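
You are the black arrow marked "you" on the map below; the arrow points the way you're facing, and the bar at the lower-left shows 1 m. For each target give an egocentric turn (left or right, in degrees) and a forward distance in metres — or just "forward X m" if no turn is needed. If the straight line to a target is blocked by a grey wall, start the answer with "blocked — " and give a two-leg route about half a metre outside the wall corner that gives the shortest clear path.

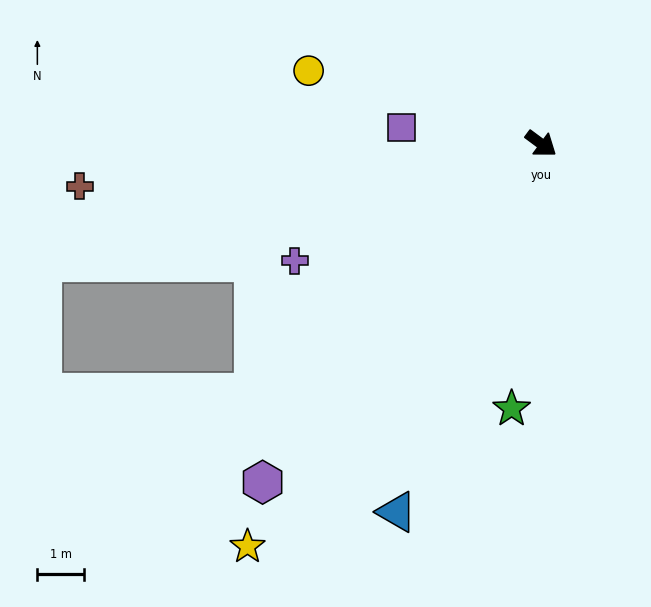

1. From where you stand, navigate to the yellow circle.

turn right 161°, forward 5.2 m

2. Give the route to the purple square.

turn right 150°, forward 3.0 m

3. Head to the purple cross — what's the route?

turn right 118°, forward 5.8 m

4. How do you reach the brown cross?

turn right 138°, forward 9.9 m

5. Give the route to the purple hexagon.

turn right 93°, forward 9.4 m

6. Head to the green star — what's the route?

turn right 60°, forward 5.7 m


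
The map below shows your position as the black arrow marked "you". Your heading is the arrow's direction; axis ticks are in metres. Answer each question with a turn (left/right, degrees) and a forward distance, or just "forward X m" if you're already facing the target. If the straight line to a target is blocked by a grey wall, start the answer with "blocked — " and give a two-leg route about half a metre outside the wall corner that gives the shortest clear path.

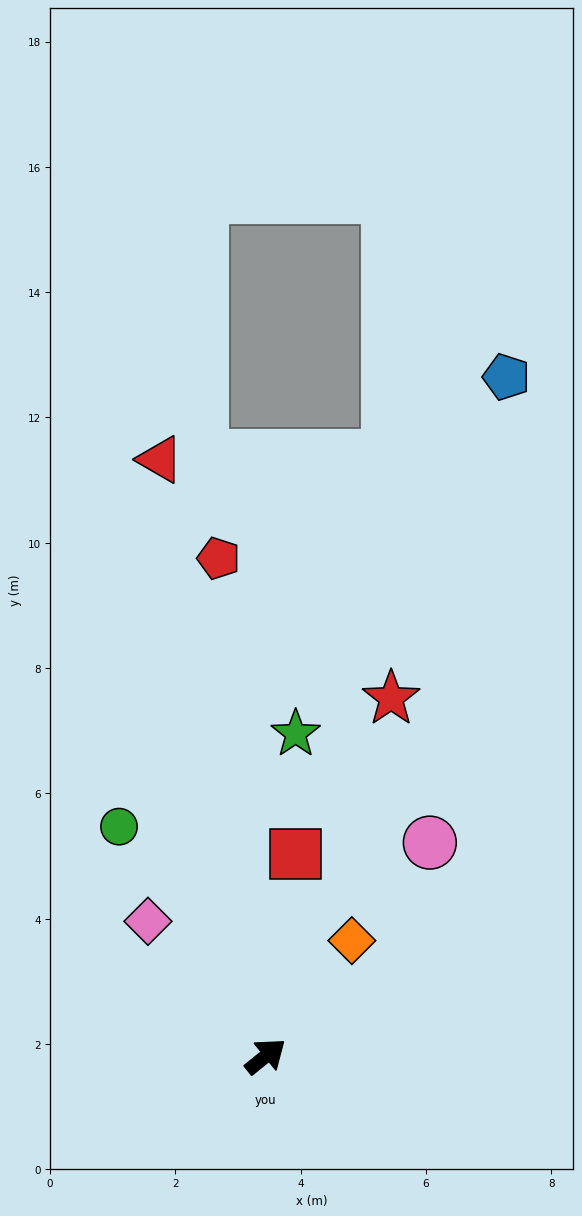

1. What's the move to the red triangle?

turn left 61°, forward 9.7 m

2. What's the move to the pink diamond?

turn left 92°, forward 2.9 m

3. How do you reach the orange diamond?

turn left 14°, forward 2.3 m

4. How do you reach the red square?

turn left 43°, forward 3.3 m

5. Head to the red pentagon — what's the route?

turn left 56°, forward 8.0 m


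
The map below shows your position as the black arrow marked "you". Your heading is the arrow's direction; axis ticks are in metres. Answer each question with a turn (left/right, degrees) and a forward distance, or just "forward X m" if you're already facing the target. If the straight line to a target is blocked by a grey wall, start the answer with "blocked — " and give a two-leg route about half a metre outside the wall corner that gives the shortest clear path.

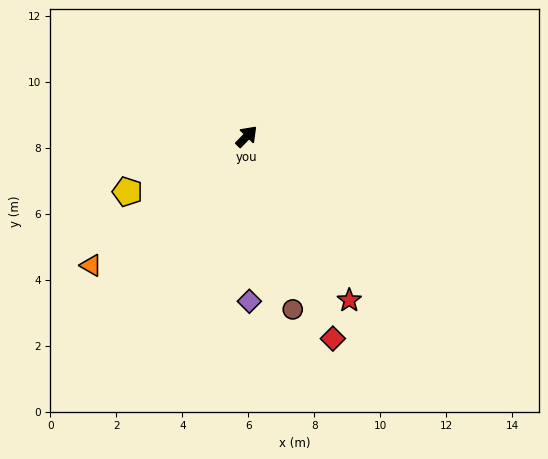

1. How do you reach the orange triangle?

turn left 174°, forward 6.1 m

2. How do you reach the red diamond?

turn right 113°, forward 6.7 m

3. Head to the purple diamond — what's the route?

turn right 135°, forward 5.0 m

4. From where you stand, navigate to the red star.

turn right 104°, forward 5.9 m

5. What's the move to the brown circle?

turn right 121°, forward 5.4 m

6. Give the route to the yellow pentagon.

turn left 159°, forward 4.0 m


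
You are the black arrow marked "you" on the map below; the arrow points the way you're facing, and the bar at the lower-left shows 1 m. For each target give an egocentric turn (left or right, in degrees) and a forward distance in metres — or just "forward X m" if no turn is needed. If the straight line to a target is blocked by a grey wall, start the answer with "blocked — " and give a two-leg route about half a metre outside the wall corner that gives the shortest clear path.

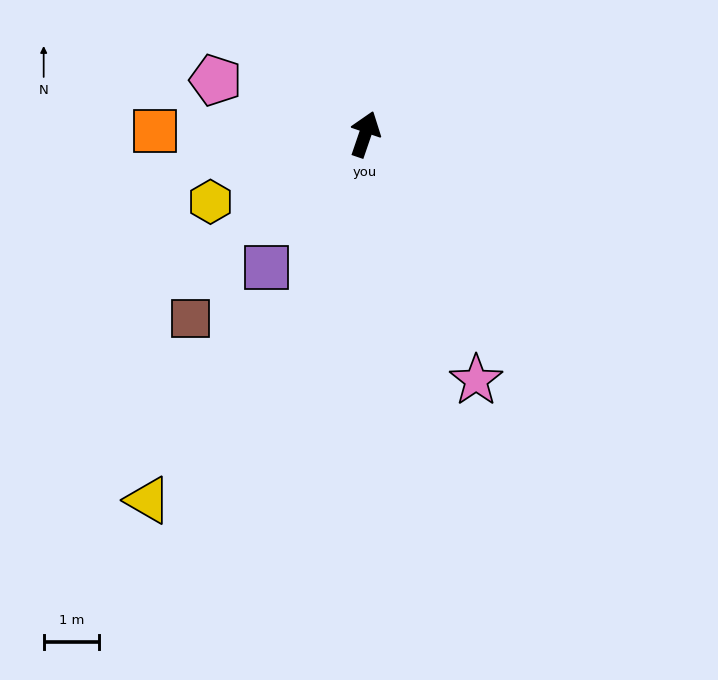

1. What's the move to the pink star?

turn right 137°, forward 4.9 m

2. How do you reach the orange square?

turn left 108°, forward 3.8 m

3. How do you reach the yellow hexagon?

turn left 132°, forward 3.0 m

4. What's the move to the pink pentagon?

turn left 89°, forward 2.9 m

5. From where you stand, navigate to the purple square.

turn left 162°, forward 3.0 m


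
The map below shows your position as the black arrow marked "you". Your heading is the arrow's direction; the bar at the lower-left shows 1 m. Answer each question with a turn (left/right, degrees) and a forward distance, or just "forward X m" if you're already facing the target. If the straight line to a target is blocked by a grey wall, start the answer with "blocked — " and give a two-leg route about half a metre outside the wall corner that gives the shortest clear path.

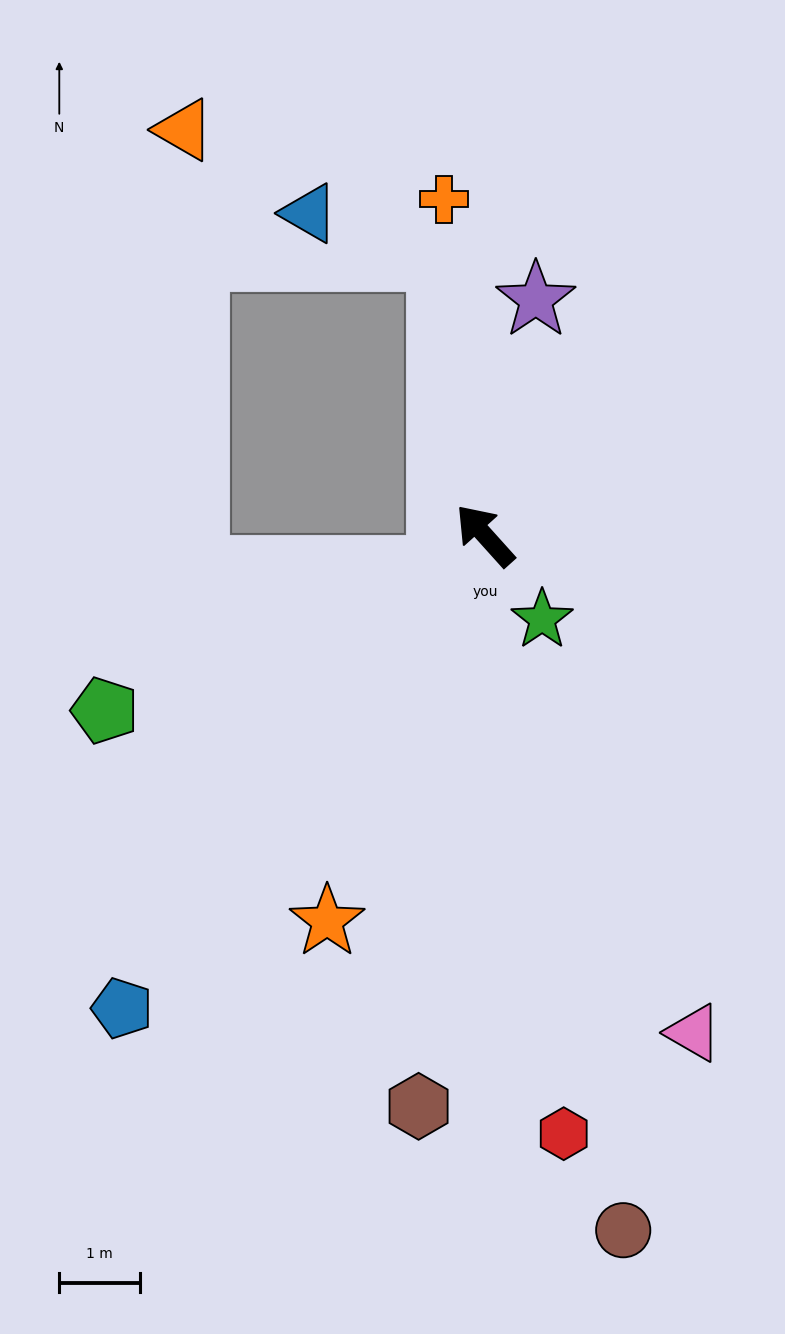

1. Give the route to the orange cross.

turn right 35°, forward 4.2 m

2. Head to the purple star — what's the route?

turn right 54°, forward 3.0 m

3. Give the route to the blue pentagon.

turn left 101°, forward 7.4 m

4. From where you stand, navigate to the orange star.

turn left 116°, forward 5.2 m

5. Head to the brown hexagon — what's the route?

turn left 131°, forward 7.1 m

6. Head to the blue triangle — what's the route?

blocked — turn right 33°, forward 3.5 m, then turn left 63°, forward 1.7 m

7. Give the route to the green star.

turn left 172°, forward 1.3 m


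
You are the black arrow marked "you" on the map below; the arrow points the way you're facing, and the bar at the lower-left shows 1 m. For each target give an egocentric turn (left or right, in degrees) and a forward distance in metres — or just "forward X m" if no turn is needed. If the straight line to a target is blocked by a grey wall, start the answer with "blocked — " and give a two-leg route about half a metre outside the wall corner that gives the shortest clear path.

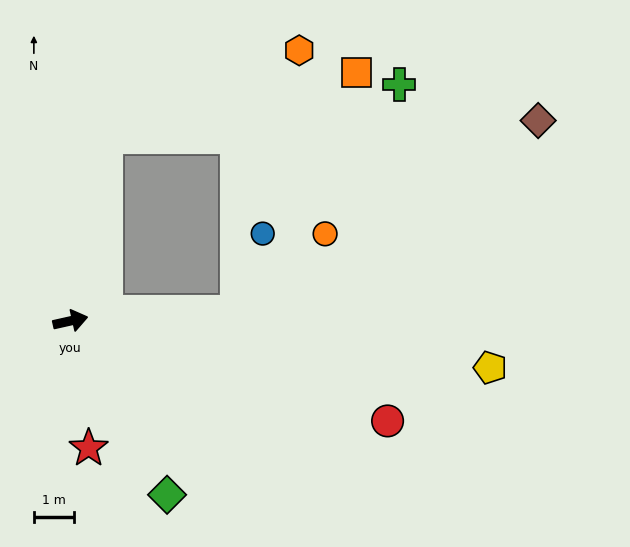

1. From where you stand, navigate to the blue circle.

blocked — turn right 10°, forward 4.2 m, then turn left 69°, forward 2.1 m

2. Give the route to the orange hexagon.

blocked — turn left 66°, forward 4.7 m, then turn right 55°, forward 5.3 m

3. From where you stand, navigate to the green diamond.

turn right 74°, forward 5.0 m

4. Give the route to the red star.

turn right 94°, forward 3.2 m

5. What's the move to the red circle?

turn right 30°, forward 8.3 m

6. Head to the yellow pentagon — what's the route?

turn right 19°, forward 10.6 m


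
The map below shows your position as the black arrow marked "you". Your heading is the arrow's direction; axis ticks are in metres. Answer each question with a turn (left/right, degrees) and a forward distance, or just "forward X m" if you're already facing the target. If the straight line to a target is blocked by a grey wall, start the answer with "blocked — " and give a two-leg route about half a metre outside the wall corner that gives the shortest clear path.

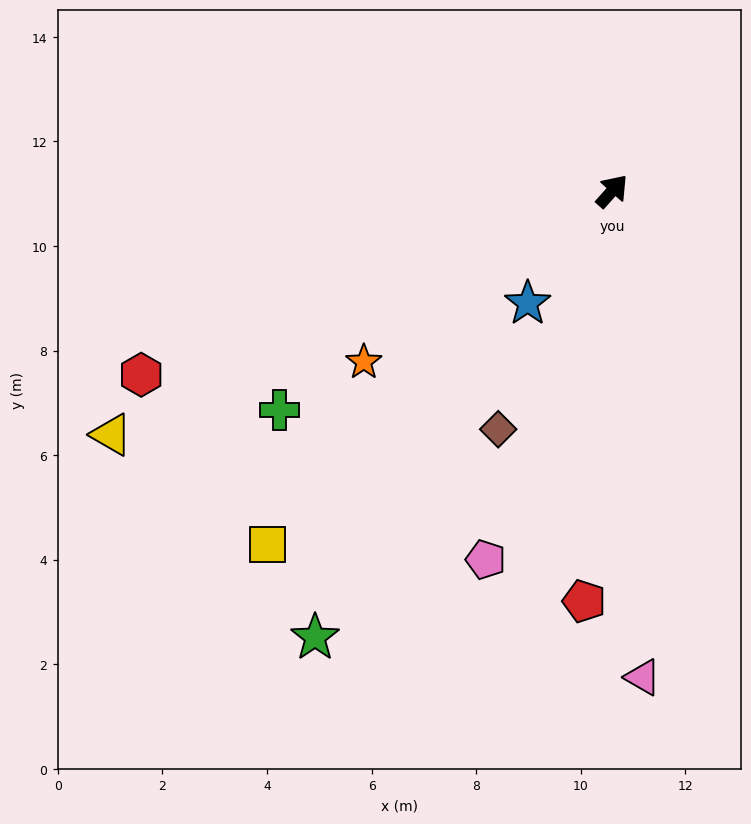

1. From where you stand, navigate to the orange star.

turn left 166°, forward 5.8 m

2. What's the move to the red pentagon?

turn right 142°, forward 7.9 m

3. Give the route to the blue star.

turn right 175°, forward 2.7 m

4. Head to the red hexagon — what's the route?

turn left 153°, forward 9.7 m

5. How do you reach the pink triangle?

turn right 135°, forward 9.3 m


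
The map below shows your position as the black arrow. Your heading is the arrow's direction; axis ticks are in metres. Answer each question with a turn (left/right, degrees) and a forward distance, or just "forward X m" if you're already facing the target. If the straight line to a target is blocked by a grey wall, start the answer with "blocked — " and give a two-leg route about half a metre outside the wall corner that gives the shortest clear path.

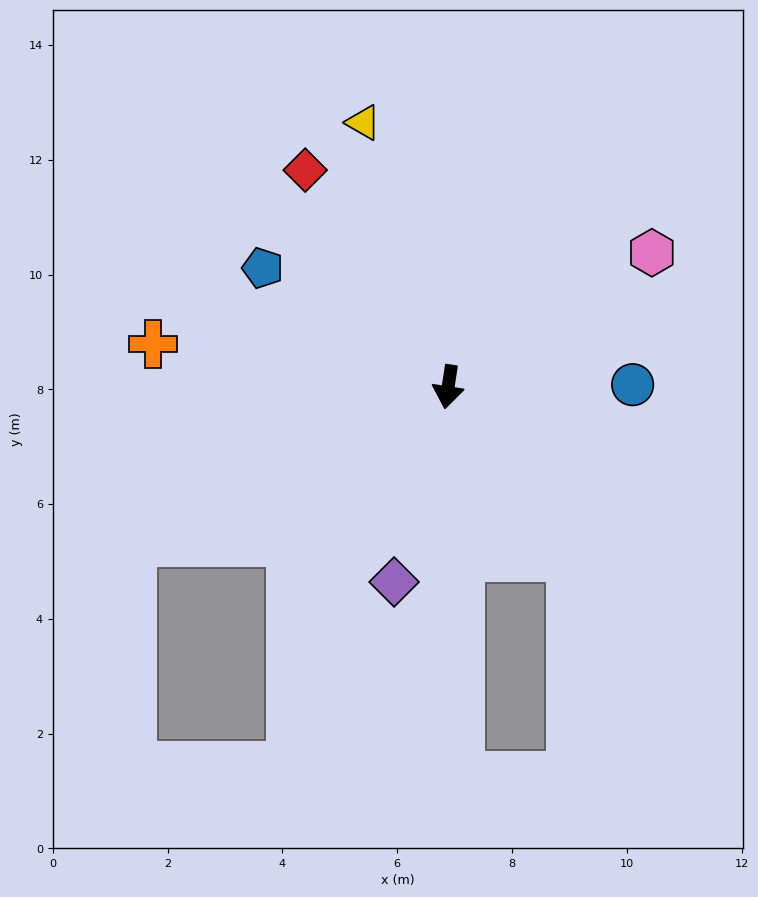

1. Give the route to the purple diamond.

turn right 7°, forward 3.5 m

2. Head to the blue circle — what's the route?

turn left 99°, forward 3.2 m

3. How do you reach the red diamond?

turn right 138°, forward 4.5 m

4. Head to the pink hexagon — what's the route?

turn left 132°, forward 4.2 m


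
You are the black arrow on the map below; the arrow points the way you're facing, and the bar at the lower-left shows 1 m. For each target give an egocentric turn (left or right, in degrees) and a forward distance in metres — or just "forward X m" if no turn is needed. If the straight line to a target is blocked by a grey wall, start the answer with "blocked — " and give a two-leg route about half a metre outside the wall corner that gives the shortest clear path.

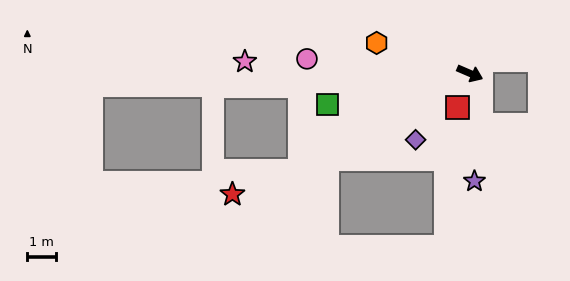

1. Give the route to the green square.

turn right 144°, forward 5.1 m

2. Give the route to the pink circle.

turn right 162°, forward 5.8 m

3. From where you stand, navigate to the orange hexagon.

turn right 175°, forward 3.5 m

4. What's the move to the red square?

turn right 87°, forward 1.3 m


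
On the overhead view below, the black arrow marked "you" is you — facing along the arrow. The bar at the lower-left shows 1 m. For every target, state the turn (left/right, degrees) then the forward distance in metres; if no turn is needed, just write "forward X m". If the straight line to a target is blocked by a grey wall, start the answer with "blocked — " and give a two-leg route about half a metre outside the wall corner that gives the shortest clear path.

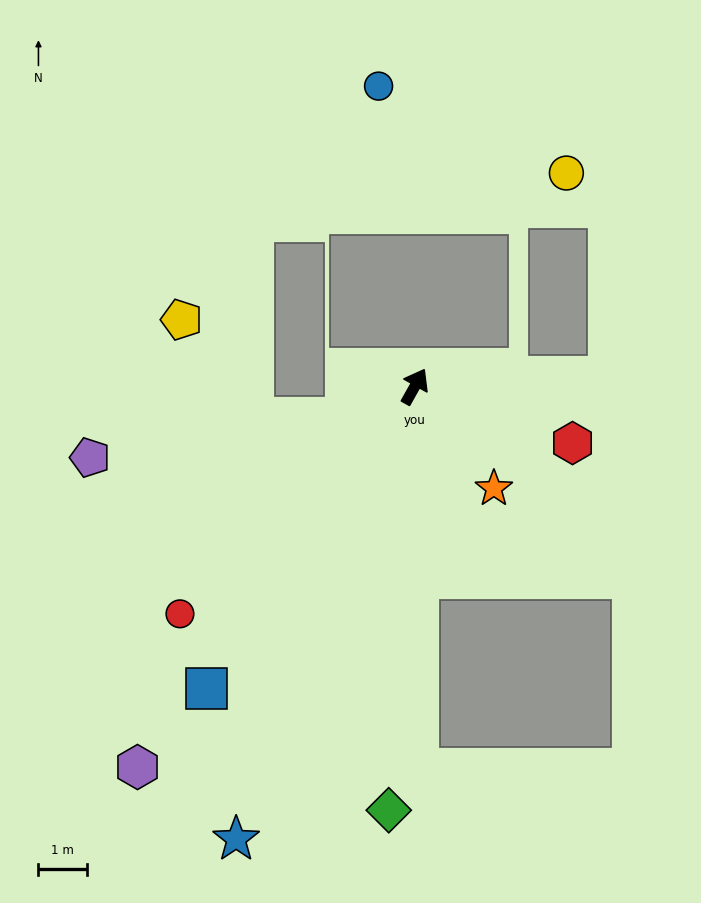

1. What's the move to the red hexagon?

turn right 80°, forward 3.5 m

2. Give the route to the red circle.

turn left 163°, forward 6.8 m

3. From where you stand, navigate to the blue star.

turn right 172°, forward 10.1 m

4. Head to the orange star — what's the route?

turn right 113°, forward 2.7 m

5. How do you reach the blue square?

turn left 175°, forward 7.6 m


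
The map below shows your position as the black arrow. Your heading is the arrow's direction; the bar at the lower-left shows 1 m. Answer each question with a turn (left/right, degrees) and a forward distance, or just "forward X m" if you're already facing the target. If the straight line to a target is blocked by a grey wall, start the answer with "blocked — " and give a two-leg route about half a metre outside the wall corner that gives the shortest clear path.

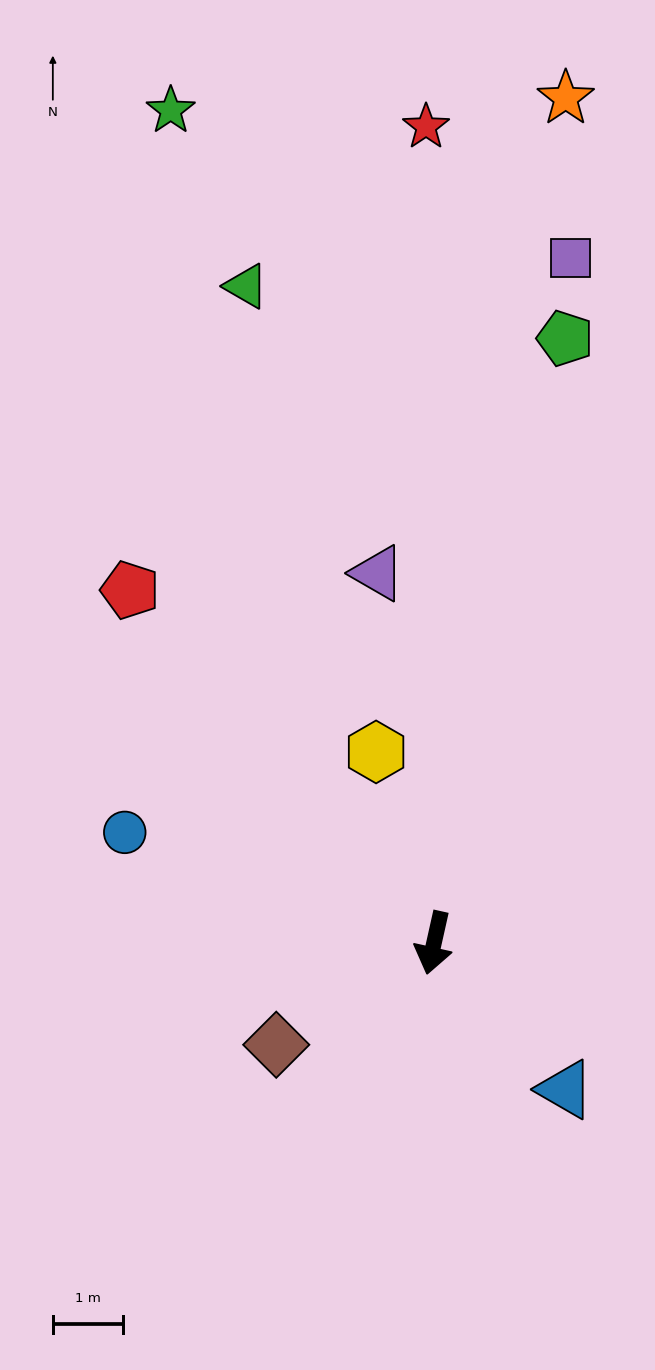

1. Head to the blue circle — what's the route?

turn right 97°, forward 4.7 m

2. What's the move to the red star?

turn right 167°, forward 11.6 m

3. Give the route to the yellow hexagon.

turn right 151°, forward 2.8 m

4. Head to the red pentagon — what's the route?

turn right 127°, forward 6.6 m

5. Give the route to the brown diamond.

turn right 45°, forward 2.7 m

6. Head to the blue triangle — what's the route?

turn left 54°, forward 2.8 m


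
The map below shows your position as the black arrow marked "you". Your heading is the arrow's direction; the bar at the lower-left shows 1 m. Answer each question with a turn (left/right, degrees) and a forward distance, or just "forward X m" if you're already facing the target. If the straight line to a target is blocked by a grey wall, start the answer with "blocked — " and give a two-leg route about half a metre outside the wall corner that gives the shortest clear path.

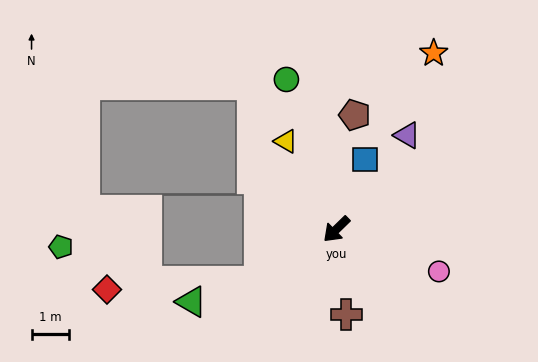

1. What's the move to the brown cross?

turn left 52°, forward 2.3 m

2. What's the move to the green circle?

turn right 116°, forward 4.3 m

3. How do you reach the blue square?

turn right 157°, forward 2.0 m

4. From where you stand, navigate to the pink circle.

turn left 113°, forward 3.0 m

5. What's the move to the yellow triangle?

turn right 104°, forward 2.7 m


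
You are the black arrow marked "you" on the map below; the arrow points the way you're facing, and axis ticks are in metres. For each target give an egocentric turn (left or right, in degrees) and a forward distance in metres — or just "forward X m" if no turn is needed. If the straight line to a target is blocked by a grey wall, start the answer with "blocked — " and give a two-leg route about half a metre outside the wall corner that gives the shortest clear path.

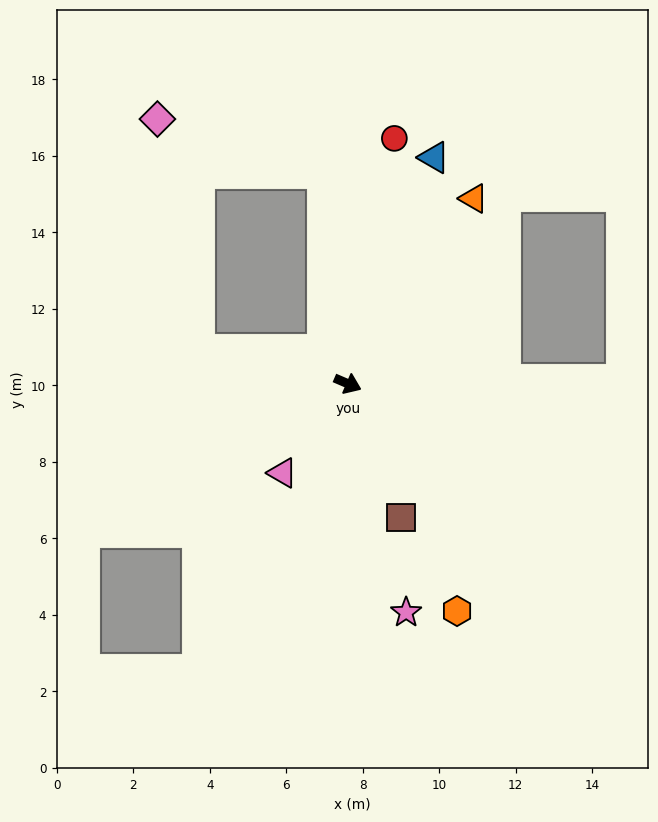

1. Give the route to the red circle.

turn left 102°, forward 6.5 m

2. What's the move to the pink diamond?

blocked — turn left 120°, forward 5.6 m, then turn left 65°, forward 4.6 m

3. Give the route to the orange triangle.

turn left 79°, forward 5.9 m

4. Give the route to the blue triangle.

turn left 92°, forward 6.3 m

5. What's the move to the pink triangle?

turn right 103°, forward 2.9 m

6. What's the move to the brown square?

turn right 45°, forward 3.8 m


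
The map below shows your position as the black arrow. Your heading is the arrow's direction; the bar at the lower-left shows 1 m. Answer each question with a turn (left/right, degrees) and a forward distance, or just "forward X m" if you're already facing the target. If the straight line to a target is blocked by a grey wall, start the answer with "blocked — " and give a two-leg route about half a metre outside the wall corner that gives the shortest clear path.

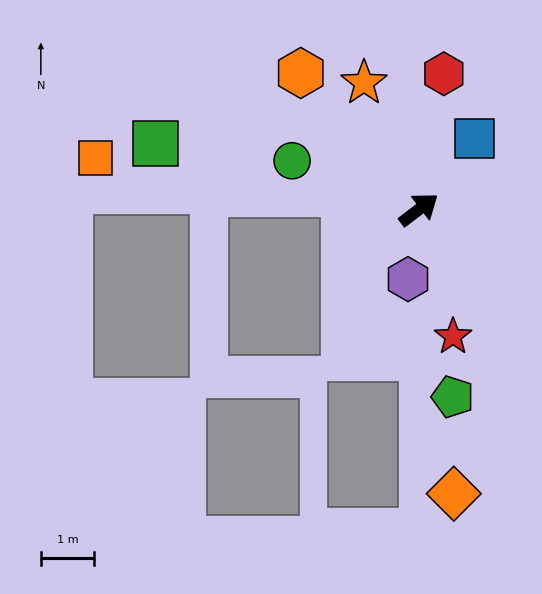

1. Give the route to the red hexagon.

turn left 42°, forward 2.6 m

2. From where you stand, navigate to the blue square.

turn left 15°, forward 1.7 m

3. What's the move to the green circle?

turn left 122°, forward 2.6 m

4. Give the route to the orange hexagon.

turn left 94°, forward 3.4 m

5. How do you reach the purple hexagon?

turn right 136°, forward 1.3 m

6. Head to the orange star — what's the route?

turn left 76°, forward 2.6 m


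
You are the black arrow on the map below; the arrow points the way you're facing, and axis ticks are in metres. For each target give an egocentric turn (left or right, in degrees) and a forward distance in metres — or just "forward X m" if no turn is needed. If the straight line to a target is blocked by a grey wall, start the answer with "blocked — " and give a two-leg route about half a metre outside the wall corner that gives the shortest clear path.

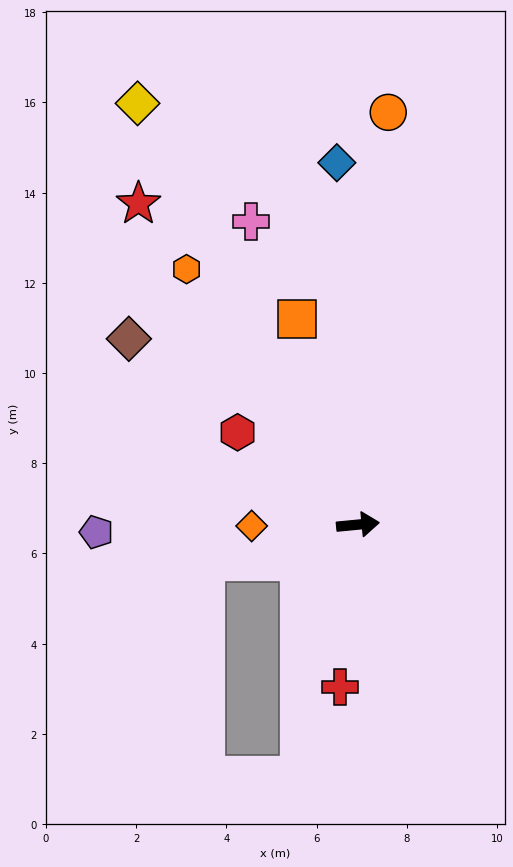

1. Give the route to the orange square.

turn left 101°, forward 4.8 m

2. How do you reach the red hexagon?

turn left 137°, forward 3.4 m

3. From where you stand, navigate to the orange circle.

turn left 80°, forward 9.2 m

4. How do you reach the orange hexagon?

turn left 118°, forward 6.8 m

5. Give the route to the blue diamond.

turn left 88°, forward 8.0 m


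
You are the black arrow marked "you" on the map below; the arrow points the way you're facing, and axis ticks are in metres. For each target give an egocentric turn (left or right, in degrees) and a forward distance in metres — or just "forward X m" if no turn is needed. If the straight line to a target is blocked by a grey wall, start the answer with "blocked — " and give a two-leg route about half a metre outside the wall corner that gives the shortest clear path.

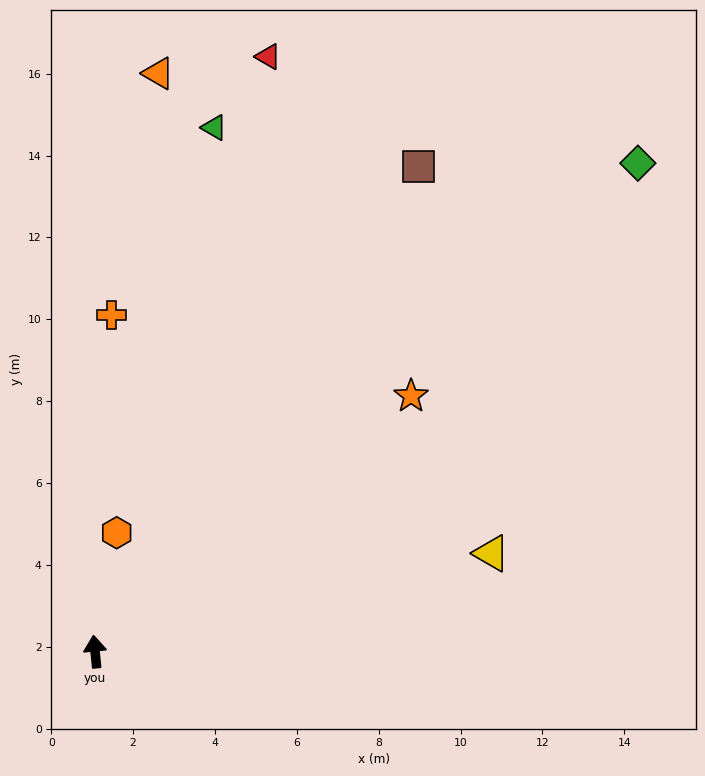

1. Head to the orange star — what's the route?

turn right 57°, forward 9.9 m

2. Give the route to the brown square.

turn right 39°, forward 14.2 m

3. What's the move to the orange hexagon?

turn right 16°, forward 3.0 m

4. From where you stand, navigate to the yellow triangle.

turn right 82°, forward 10.0 m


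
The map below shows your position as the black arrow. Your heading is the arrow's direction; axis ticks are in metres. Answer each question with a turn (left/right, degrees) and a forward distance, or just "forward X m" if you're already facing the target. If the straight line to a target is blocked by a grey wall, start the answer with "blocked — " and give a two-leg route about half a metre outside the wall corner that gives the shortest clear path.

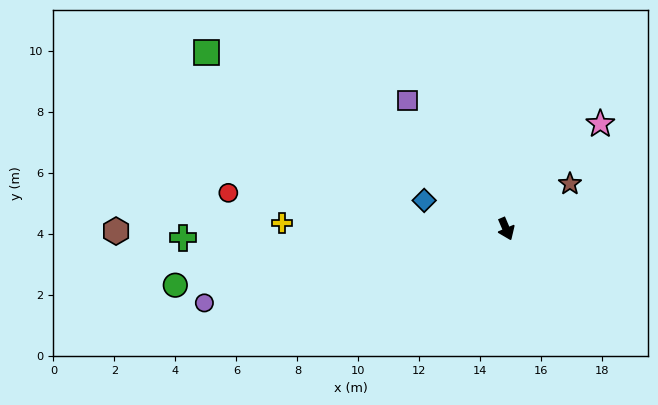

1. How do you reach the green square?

turn right 144°, forward 11.4 m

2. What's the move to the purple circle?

turn right 99°, forward 10.2 m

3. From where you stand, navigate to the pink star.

turn left 115°, forward 4.6 m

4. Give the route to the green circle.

turn right 104°, forward 11.0 m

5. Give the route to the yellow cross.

turn right 115°, forward 7.4 m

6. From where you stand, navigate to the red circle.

turn right 121°, forward 9.2 m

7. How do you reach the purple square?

turn right 166°, forward 5.3 m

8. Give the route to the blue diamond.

turn right 132°, forward 2.8 m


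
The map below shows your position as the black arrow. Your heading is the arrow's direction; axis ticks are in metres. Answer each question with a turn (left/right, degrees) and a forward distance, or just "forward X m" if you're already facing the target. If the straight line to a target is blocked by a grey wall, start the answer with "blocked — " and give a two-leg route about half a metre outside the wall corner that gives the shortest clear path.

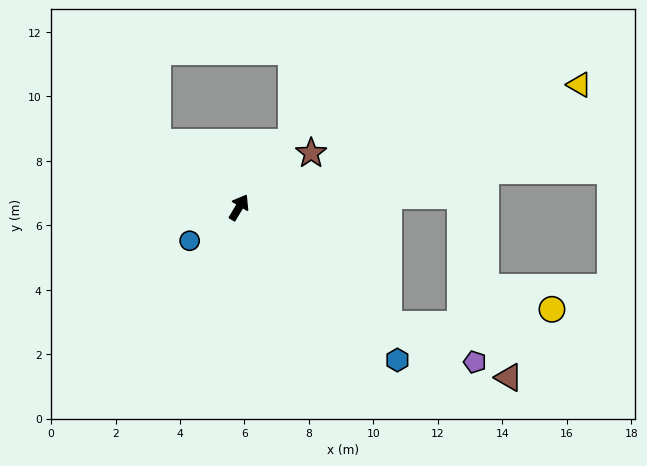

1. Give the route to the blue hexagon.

turn right 103°, forward 6.8 m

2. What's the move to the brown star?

turn right 22°, forward 2.8 m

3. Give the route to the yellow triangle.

turn right 39°, forward 11.2 m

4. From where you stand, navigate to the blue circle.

turn left 155°, forward 1.8 m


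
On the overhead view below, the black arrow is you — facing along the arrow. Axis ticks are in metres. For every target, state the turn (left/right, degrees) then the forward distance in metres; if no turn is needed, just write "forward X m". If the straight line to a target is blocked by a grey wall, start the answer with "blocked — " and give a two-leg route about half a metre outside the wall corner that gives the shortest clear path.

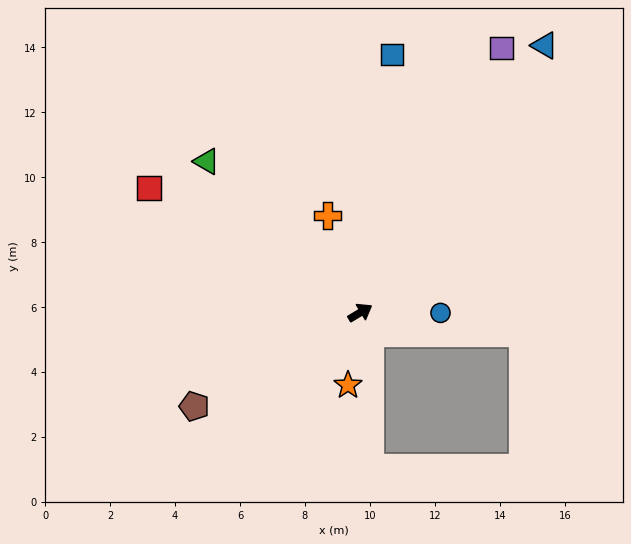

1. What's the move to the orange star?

turn right 131°, forward 2.3 m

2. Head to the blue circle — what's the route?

turn right 31°, forward 2.5 m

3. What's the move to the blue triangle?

turn left 24°, forward 10.0 m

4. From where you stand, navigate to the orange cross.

turn left 78°, forward 3.1 m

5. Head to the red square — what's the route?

turn left 118°, forward 7.6 m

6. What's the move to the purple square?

turn left 31°, forward 9.2 m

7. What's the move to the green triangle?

turn left 104°, forward 6.6 m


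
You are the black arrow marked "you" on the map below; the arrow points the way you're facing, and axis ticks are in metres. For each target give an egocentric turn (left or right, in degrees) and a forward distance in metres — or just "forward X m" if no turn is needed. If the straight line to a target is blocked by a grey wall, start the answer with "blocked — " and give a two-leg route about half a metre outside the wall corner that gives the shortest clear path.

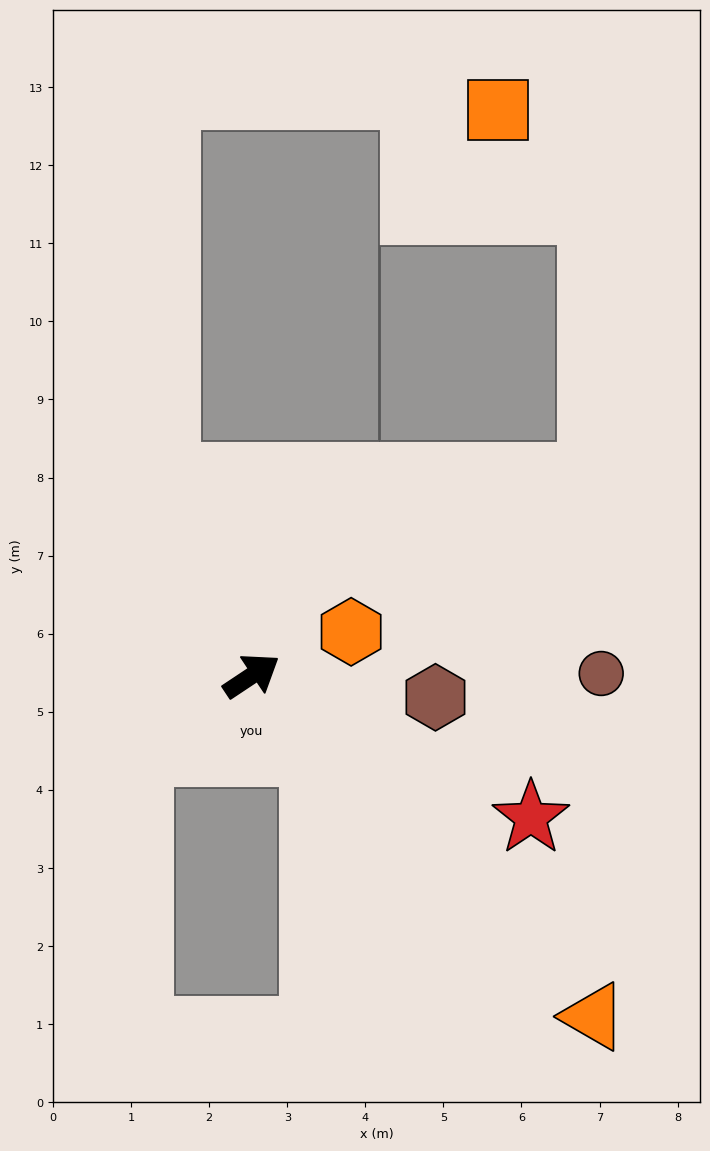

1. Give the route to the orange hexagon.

turn right 10°, forward 1.4 m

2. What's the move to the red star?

turn right 61°, forward 4.0 m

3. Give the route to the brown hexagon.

turn right 40°, forward 2.4 m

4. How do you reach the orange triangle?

turn right 79°, forward 6.2 m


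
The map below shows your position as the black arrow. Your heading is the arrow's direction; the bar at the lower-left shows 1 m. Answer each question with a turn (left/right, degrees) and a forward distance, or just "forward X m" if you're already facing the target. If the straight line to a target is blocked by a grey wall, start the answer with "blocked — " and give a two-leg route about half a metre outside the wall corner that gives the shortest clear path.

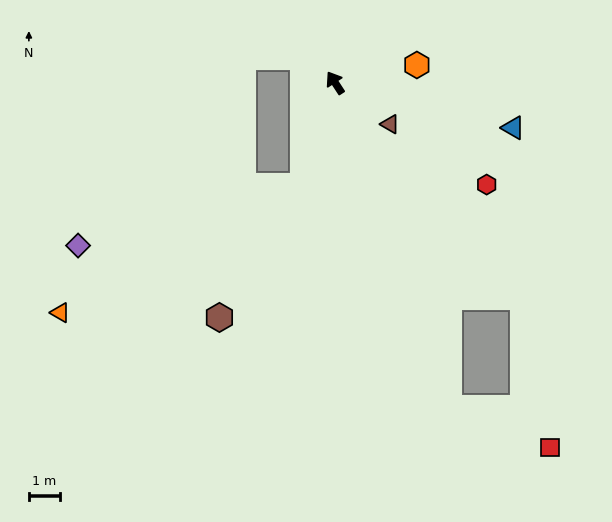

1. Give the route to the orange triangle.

blocked — turn left 130°, forward 3.5 m, then turn right 46°, forward 8.7 m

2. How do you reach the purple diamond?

blocked — turn left 130°, forward 3.5 m, then turn right 58°, forward 7.4 m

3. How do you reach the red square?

blocked — turn left 166°, forward 11.0 m, then turn left 49°, forward 3.5 m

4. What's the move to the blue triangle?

turn right 137°, forward 5.9 m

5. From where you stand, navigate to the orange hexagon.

turn right 111°, forward 2.7 m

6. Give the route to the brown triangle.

turn right 160°, forward 2.2 m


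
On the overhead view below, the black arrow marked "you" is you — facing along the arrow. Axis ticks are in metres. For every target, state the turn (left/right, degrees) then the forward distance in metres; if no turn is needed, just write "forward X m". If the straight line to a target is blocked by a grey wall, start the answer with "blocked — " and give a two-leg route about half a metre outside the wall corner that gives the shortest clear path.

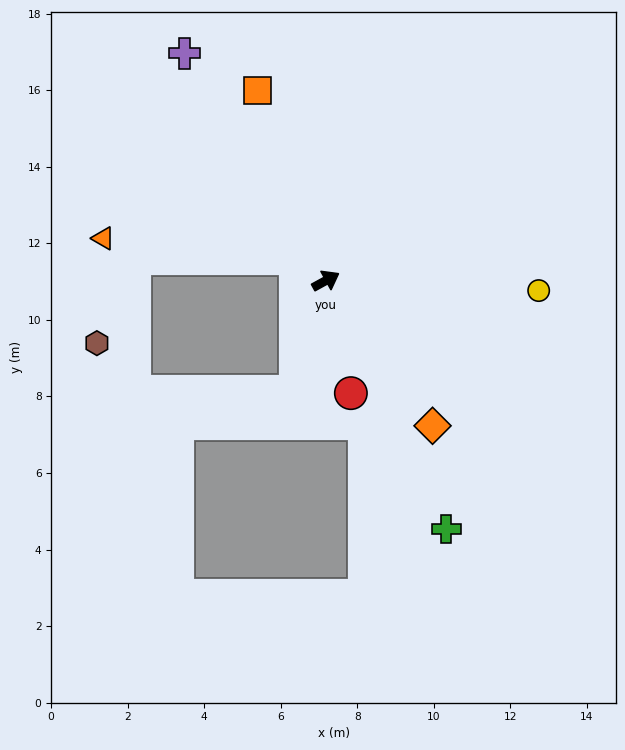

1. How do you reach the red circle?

turn right 106°, forward 3.0 m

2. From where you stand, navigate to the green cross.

turn right 93°, forward 7.2 m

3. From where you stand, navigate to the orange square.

turn left 81°, forward 5.3 m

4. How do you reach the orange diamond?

turn right 82°, forward 4.7 m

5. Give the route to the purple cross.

turn left 93°, forward 7.0 m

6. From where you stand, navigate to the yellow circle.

turn right 31°, forward 5.6 m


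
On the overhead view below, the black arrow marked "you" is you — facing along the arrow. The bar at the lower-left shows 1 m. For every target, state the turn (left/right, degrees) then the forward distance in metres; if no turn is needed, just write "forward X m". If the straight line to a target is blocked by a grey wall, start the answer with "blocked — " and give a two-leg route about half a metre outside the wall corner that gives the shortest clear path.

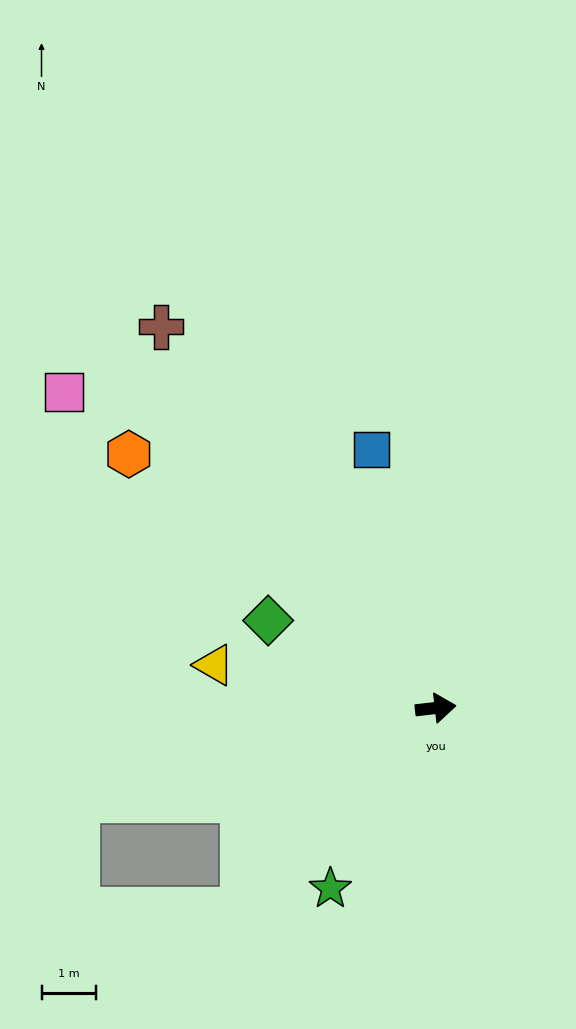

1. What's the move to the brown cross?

turn left 119°, forward 8.7 m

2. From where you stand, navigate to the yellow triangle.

turn left 162°, forward 4.2 m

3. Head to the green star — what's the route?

turn right 127°, forward 3.9 m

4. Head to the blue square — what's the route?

turn left 97°, forward 4.9 m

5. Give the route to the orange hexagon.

turn left 134°, forward 7.3 m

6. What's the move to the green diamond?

turn left 146°, forward 3.5 m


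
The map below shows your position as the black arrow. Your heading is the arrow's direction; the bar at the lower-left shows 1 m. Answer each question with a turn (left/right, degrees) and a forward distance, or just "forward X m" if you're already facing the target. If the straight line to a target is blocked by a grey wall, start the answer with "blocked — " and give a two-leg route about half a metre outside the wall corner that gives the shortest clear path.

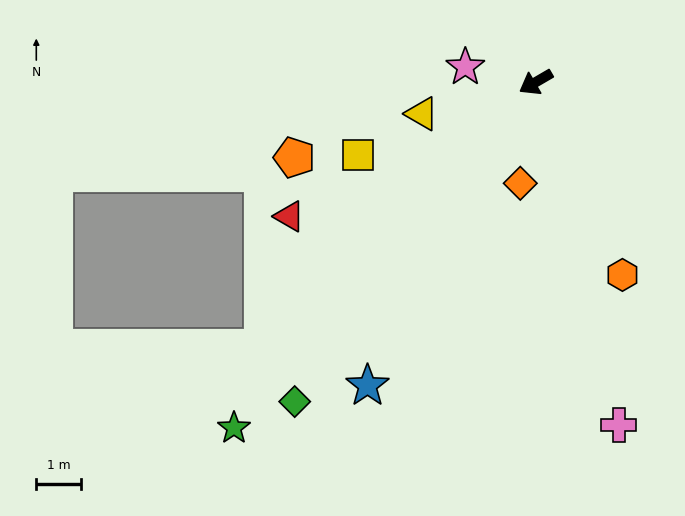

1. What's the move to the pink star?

turn right 42°, forward 1.6 m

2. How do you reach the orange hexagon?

turn left 84°, forward 4.8 m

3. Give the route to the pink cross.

turn left 73°, forward 8.0 m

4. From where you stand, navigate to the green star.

turn left 19°, forward 10.4 m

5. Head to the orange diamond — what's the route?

turn left 51°, forward 2.3 m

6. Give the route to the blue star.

turn left 31°, forward 7.9 m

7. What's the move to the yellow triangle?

turn right 15°, forward 2.7 m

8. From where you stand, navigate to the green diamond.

turn left 23°, forward 9.1 m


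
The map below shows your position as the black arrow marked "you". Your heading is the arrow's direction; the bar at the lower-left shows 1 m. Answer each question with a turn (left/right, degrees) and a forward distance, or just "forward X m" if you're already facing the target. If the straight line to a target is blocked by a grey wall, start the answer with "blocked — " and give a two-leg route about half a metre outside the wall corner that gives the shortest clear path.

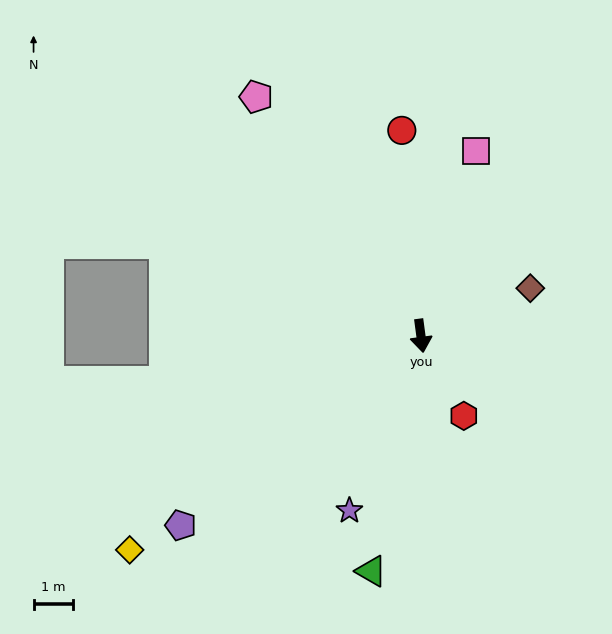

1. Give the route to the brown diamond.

turn left 106°, forward 3.1 m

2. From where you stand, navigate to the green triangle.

turn right 20°, forward 6.2 m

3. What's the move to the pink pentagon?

turn right 153°, forward 7.5 m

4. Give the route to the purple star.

turn right 30°, forward 4.8 m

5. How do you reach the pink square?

turn left 156°, forward 4.9 m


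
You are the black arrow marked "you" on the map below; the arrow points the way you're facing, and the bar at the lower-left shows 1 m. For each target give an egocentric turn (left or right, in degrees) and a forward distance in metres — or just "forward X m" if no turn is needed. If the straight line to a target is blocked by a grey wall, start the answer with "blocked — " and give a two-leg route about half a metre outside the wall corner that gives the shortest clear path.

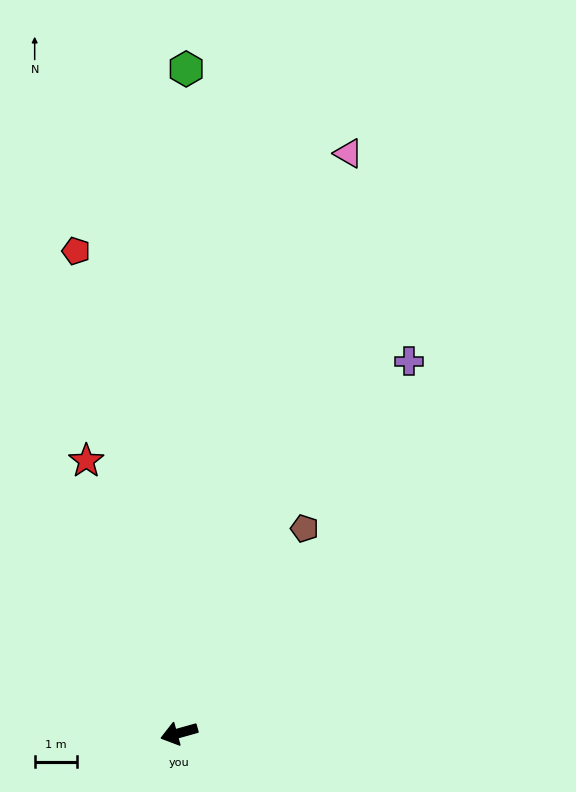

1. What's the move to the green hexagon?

turn right 106°, forward 15.5 m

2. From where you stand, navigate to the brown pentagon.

turn right 137°, forward 5.6 m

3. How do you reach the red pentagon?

turn right 94°, forward 11.5 m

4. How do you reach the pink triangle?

turn right 122°, forward 14.1 m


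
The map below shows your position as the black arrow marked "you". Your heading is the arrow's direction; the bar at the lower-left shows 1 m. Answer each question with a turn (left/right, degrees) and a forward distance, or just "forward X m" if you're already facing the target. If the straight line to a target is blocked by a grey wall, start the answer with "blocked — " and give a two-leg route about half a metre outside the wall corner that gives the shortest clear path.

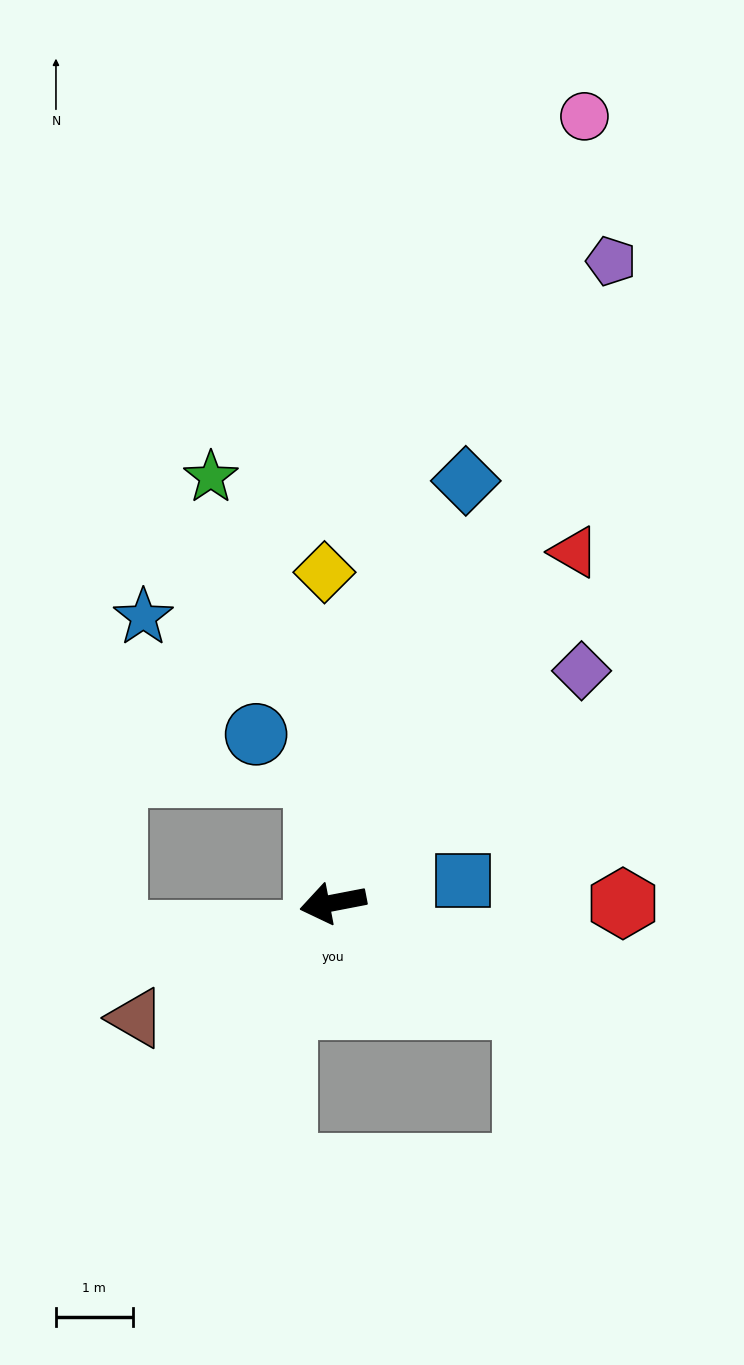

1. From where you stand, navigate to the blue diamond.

turn right 118°, forward 5.8 m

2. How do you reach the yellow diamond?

turn right 99°, forward 4.3 m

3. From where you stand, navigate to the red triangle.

turn right 135°, forward 5.5 m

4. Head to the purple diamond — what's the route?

turn right 148°, forward 4.4 m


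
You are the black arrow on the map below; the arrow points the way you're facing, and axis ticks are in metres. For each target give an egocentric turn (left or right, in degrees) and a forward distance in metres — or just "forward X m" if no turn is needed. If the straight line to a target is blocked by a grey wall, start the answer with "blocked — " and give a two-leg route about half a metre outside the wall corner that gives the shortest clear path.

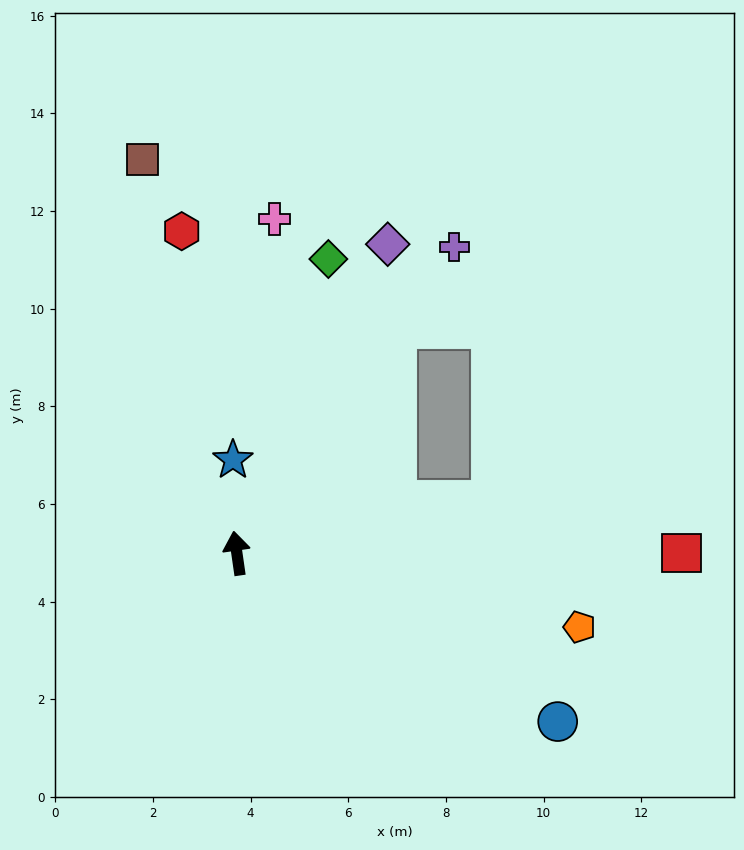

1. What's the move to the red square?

turn right 98°, forward 9.1 m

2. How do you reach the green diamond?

turn right 25°, forward 6.3 m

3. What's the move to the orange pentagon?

turn right 110°, forward 7.2 m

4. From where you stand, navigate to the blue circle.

turn right 126°, forward 7.4 m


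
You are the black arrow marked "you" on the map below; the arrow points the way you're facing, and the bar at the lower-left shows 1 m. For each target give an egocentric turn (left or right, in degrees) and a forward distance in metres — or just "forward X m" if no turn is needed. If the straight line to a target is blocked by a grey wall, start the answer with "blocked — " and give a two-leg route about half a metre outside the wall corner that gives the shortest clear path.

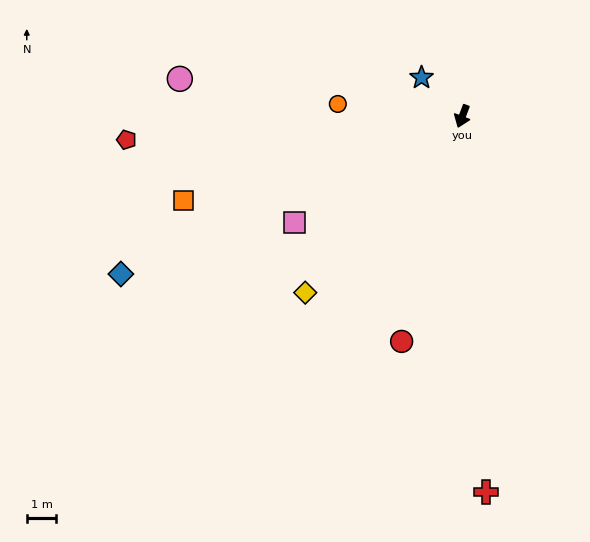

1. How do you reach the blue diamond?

turn right 44°, forward 12.8 m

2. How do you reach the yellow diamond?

turn right 21°, forward 8.0 m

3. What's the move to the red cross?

turn left 24°, forward 12.8 m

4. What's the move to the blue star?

turn right 113°, forward 1.9 m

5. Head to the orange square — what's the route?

turn right 52°, forward 9.9 m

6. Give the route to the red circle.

turn left 6°, forward 7.9 m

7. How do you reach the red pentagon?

turn right 65°, forward 11.4 m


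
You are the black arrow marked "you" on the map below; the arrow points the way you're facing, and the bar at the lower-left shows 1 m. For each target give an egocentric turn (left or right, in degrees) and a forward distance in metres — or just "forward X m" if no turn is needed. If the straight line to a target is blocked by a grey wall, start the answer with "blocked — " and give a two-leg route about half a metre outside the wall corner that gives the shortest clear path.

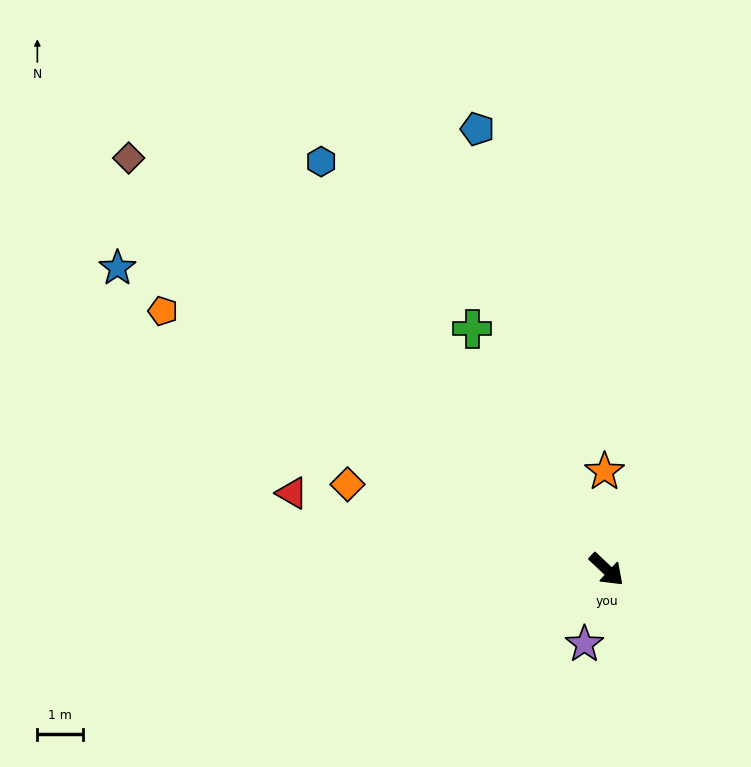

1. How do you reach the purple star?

turn right 63°, forward 1.7 m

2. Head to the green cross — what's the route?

turn left 162°, forward 6.0 m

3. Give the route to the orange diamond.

turn right 155°, forward 6.0 m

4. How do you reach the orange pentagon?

turn right 167°, forward 11.2 m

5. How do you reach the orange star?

turn left 134°, forward 2.1 m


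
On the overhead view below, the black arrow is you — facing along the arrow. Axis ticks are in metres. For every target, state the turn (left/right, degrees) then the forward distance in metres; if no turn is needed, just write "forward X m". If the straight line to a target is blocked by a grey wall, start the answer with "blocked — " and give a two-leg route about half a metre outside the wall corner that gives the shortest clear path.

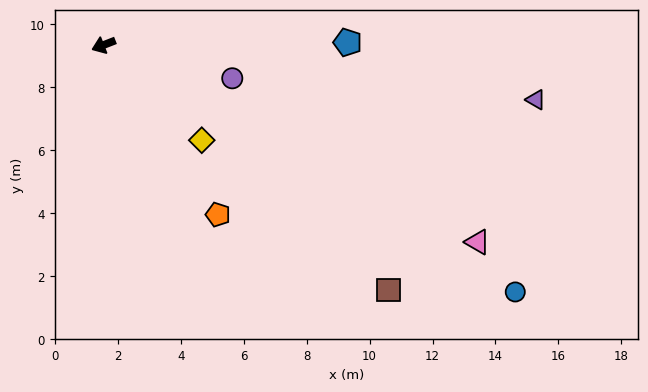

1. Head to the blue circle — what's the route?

turn left 128°, forward 15.2 m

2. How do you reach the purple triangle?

turn left 151°, forward 13.8 m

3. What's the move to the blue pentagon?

turn left 159°, forward 7.8 m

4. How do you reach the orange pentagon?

turn left 103°, forward 6.5 m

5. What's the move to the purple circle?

turn left 144°, forward 4.2 m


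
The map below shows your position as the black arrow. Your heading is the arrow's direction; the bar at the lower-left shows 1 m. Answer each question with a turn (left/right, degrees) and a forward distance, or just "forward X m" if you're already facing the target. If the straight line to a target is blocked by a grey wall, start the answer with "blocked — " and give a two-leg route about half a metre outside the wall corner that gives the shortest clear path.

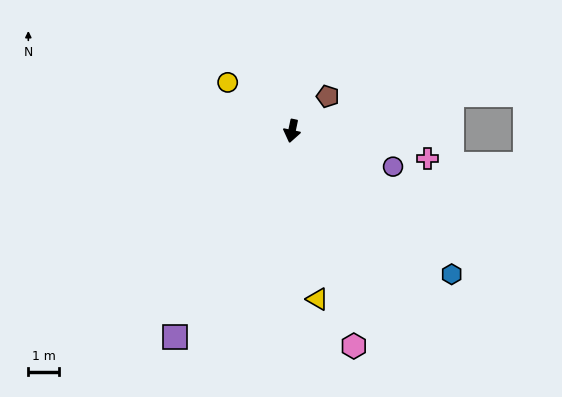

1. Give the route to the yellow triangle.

turn left 20°, forward 5.5 m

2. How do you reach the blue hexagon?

turn left 60°, forward 7.0 m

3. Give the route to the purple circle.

turn left 82°, forward 3.5 m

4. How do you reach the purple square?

turn right 18°, forward 7.7 m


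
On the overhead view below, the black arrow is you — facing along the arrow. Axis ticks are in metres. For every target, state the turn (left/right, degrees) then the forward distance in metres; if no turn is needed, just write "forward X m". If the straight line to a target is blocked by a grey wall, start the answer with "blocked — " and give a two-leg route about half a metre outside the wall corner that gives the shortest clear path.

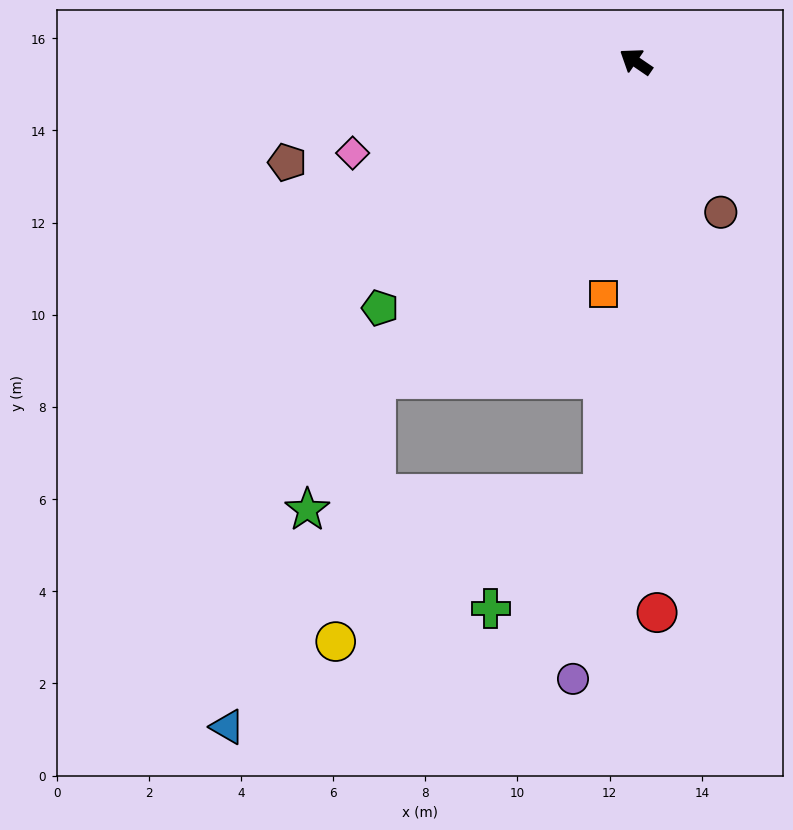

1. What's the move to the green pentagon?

turn left 78°, forward 7.7 m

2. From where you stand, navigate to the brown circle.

turn left 154°, forward 3.8 m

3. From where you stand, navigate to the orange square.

turn left 116°, forward 5.1 m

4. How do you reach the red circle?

turn left 127°, forward 12.0 m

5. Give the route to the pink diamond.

turn left 52°, forward 6.5 m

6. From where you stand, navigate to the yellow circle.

blocked — turn left 85°, forward 8.9 m, then turn left 30°, forward 5.8 m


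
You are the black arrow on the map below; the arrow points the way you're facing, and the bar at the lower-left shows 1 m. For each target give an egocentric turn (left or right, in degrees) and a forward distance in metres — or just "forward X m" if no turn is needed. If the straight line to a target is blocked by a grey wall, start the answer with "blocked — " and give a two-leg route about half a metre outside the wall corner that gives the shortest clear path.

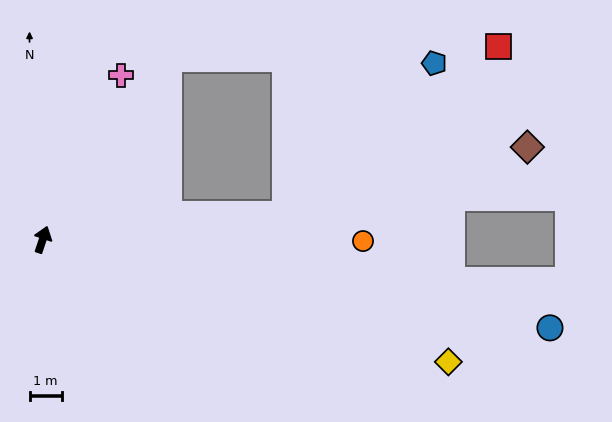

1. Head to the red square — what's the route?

blocked — turn right 66°, forward 7.6 m, then turn left 33°, forward 8.4 m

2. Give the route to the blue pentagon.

blocked — turn right 66°, forward 7.6 m, then turn left 40°, forward 6.6 m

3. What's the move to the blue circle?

turn right 81°, forward 16.0 m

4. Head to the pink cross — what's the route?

turn right 7°, forward 5.6 m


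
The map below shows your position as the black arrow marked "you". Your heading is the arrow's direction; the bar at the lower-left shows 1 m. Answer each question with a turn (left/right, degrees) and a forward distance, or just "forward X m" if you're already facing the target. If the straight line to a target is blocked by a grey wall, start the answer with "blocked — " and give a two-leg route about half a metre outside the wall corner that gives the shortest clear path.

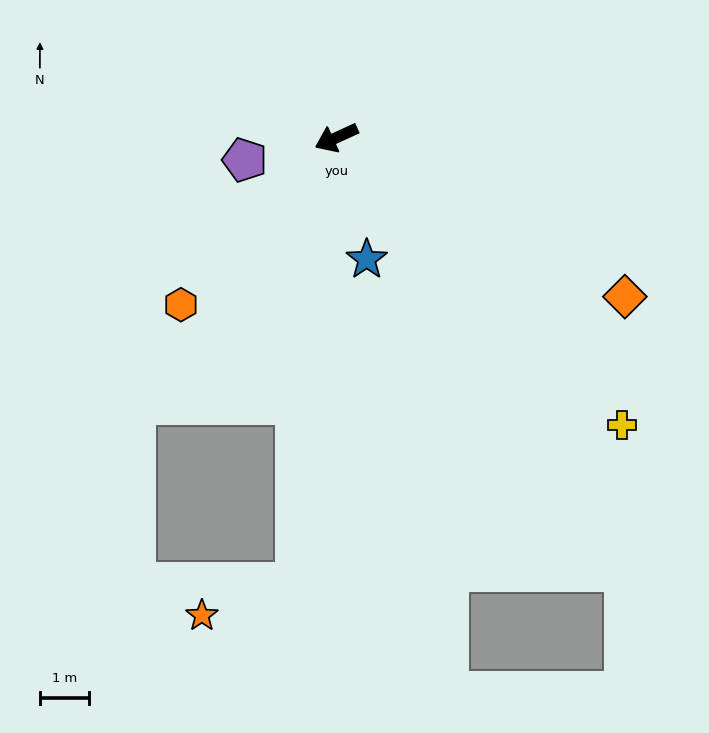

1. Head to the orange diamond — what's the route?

turn left 127°, forward 6.7 m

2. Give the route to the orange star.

blocked — turn left 60°, forward 9.1 m, then turn right 66°, forward 2.0 m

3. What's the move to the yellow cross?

turn left 110°, forward 8.2 m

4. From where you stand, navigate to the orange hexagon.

turn left 23°, forward 4.6 m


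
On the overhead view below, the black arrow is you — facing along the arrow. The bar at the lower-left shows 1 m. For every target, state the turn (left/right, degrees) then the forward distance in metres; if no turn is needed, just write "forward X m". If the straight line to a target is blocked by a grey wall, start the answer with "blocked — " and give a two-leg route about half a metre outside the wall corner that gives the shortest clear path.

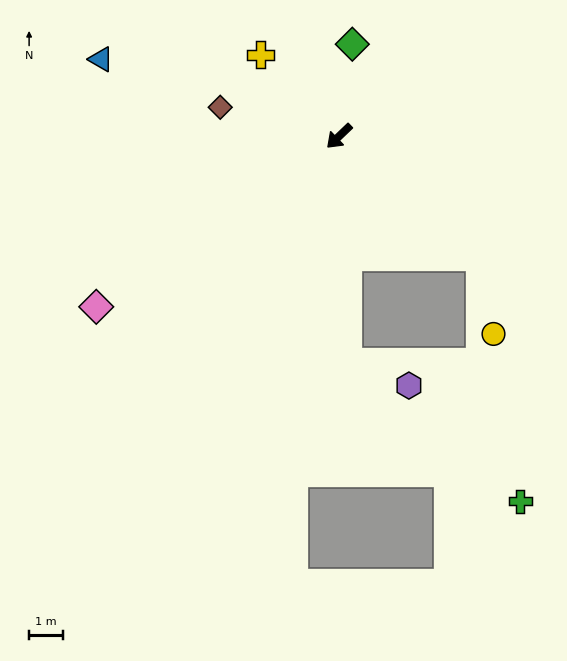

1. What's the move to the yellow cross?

turn right 90°, forward 3.4 m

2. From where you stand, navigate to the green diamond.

turn right 142°, forward 2.8 m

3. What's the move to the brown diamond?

turn right 57°, forward 3.6 m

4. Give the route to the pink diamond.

turn right 9°, forward 8.8 m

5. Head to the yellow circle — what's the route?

blocked — turn left 96°, forward 5.5 m, then turn right 40°, forward 2.3 m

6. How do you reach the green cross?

blocked — turn left 49°, forward 6.7 m, then turn left 48°, forward 6.6 m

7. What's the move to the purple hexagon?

blocked — turn left 49°, forward 6.7 m, then turn left 66°, forward 1.9 m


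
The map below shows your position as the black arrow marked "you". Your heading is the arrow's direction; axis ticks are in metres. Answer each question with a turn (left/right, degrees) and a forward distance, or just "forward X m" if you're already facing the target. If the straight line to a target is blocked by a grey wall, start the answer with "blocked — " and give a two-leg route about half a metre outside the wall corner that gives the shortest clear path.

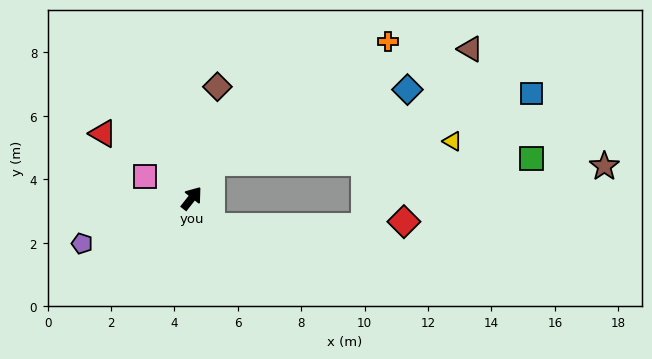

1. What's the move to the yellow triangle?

blocked — turn left 8°, forward 1.3 m, then turn right 55°, forward 7.6 m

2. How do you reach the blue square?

blocked — turn left 8°, forward 1.3 m, then turn right 48°, forward 10.3 m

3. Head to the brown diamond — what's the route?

turn left 25°, forward 3.6 m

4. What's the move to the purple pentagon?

turn left 151°, forward 3.7 m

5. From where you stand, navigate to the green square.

blocked — turn left 8°, forward 1.3 m, then turn right 59°, forward 10.1 m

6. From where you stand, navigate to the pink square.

turn left 103°, forward 1.6 m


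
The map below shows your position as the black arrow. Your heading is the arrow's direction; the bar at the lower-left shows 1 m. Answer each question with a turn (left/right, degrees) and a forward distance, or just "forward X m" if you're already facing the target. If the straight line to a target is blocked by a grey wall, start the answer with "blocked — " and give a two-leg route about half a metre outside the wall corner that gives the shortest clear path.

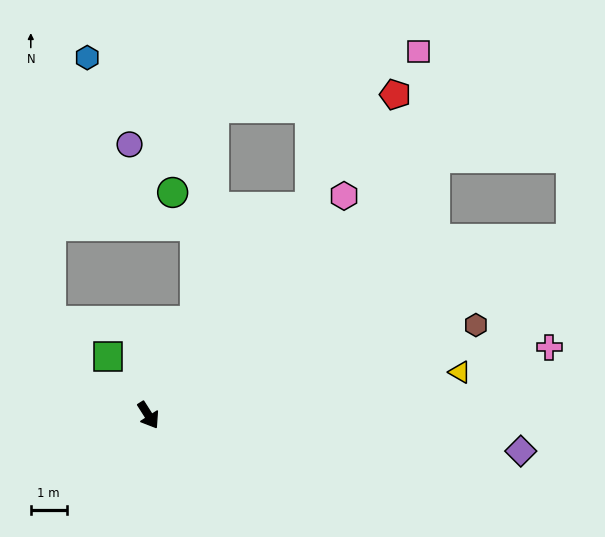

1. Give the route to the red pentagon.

turn left 110°, forward 11.3 m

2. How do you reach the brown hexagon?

turn left 73°, forward 9.5 m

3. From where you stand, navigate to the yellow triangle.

turn left 65°, forward 8.8 m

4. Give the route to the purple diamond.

turn left 52°, forward 10.4 m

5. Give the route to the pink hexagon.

turn left 106°, forward 8.2 m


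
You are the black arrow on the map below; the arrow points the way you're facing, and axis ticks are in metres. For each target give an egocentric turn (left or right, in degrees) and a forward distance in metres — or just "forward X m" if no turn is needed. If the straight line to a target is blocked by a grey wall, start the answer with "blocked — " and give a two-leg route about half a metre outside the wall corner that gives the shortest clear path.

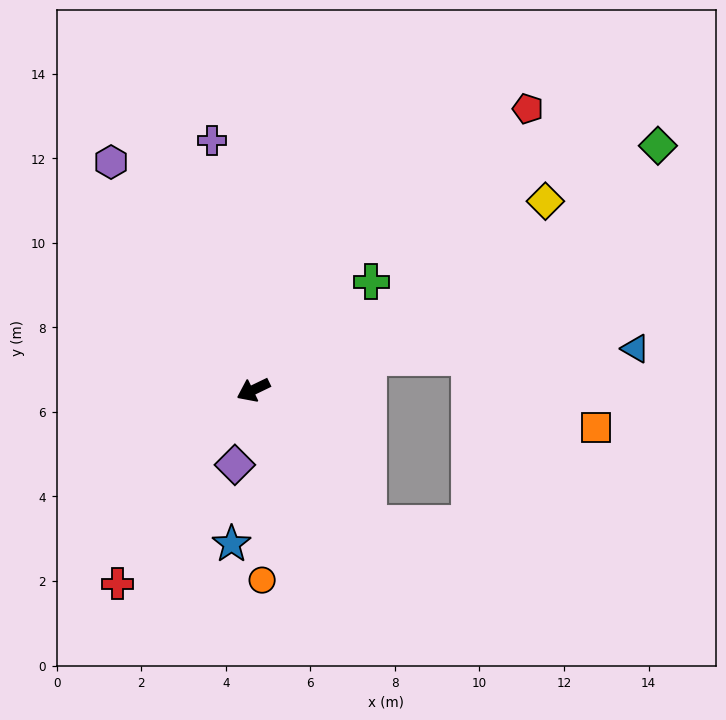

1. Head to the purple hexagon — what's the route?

turn right 84°, forward 6.4 m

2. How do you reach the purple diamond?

turn left 50°, forward 1.8 m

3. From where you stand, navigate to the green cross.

turn right 163°, forward 3.8 m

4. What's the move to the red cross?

turn left 29°, forward 5.6 m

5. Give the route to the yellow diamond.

turn right 173°, forward 8.2 m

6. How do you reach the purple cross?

turn right 106°, forward 6.0 m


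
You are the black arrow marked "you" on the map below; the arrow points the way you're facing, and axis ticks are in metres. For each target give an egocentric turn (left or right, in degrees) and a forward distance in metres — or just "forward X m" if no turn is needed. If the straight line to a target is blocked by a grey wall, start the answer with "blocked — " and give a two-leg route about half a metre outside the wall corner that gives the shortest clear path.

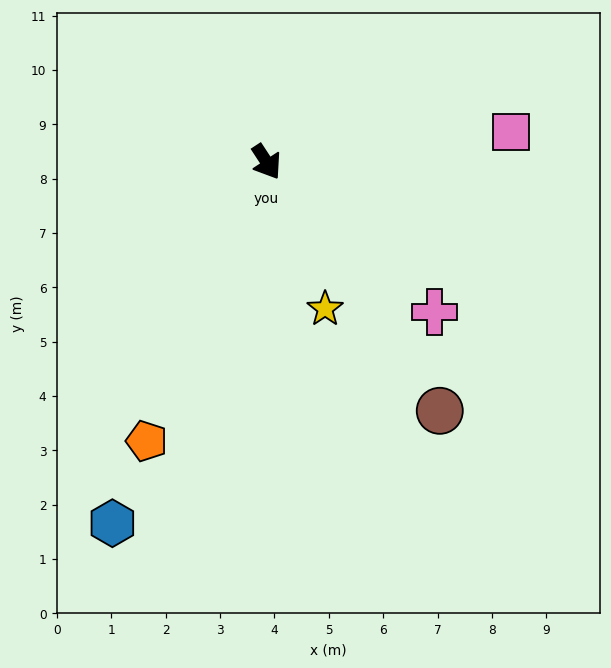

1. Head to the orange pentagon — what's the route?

turn right 56°, forward 5.6 m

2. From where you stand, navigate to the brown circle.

forward 5.6 m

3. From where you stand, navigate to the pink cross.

turn left 15°, forward 4.1 m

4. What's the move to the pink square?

turn left 64°, forward 4.5 m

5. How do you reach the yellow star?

turn right 11°, forward 2.9 m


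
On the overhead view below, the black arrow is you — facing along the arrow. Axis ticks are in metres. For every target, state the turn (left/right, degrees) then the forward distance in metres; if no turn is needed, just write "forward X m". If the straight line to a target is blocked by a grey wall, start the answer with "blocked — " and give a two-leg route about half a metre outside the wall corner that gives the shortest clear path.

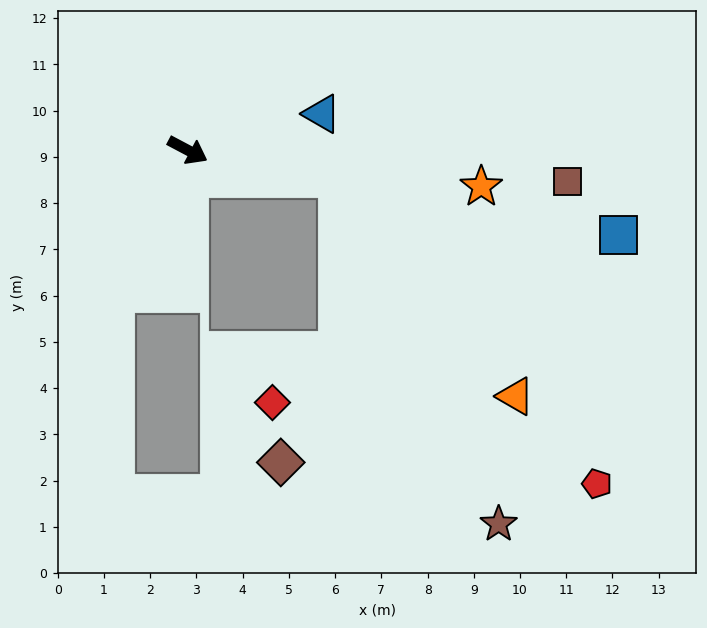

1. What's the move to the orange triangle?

blocked — turn left 17°, forward 3.3 m, then turn right 40°, forward 6.1 m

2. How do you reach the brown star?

blocked — turn left 17°, forward 3.3 m, then turn right 54°, forward 8.2 m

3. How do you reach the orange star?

turn left 21°, forward 6.4 m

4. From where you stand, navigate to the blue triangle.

turn left 43°, forward 3.0 m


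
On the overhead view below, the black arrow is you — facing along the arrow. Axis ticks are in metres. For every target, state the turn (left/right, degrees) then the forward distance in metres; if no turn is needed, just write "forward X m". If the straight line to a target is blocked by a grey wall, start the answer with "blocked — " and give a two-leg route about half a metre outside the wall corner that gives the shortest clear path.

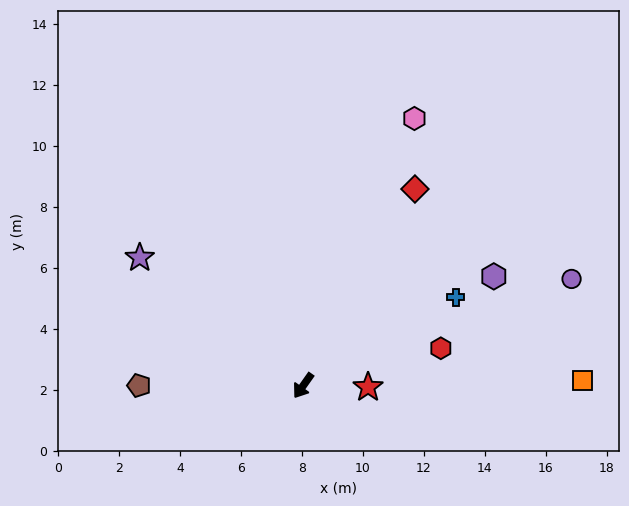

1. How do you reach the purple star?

turn right 93°, forward 6.8 m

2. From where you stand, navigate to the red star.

turn left 124°, forward 2.1 m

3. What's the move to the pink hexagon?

turn right 167°, forward 9.5 m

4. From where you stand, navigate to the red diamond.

turn right 174°, forward 7.4 m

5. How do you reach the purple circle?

turn left 147°, forward 9.5 m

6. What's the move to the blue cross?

turn left 155°, forward 5.8 m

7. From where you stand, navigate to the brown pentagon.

turn right 55°, forward 5.4 m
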